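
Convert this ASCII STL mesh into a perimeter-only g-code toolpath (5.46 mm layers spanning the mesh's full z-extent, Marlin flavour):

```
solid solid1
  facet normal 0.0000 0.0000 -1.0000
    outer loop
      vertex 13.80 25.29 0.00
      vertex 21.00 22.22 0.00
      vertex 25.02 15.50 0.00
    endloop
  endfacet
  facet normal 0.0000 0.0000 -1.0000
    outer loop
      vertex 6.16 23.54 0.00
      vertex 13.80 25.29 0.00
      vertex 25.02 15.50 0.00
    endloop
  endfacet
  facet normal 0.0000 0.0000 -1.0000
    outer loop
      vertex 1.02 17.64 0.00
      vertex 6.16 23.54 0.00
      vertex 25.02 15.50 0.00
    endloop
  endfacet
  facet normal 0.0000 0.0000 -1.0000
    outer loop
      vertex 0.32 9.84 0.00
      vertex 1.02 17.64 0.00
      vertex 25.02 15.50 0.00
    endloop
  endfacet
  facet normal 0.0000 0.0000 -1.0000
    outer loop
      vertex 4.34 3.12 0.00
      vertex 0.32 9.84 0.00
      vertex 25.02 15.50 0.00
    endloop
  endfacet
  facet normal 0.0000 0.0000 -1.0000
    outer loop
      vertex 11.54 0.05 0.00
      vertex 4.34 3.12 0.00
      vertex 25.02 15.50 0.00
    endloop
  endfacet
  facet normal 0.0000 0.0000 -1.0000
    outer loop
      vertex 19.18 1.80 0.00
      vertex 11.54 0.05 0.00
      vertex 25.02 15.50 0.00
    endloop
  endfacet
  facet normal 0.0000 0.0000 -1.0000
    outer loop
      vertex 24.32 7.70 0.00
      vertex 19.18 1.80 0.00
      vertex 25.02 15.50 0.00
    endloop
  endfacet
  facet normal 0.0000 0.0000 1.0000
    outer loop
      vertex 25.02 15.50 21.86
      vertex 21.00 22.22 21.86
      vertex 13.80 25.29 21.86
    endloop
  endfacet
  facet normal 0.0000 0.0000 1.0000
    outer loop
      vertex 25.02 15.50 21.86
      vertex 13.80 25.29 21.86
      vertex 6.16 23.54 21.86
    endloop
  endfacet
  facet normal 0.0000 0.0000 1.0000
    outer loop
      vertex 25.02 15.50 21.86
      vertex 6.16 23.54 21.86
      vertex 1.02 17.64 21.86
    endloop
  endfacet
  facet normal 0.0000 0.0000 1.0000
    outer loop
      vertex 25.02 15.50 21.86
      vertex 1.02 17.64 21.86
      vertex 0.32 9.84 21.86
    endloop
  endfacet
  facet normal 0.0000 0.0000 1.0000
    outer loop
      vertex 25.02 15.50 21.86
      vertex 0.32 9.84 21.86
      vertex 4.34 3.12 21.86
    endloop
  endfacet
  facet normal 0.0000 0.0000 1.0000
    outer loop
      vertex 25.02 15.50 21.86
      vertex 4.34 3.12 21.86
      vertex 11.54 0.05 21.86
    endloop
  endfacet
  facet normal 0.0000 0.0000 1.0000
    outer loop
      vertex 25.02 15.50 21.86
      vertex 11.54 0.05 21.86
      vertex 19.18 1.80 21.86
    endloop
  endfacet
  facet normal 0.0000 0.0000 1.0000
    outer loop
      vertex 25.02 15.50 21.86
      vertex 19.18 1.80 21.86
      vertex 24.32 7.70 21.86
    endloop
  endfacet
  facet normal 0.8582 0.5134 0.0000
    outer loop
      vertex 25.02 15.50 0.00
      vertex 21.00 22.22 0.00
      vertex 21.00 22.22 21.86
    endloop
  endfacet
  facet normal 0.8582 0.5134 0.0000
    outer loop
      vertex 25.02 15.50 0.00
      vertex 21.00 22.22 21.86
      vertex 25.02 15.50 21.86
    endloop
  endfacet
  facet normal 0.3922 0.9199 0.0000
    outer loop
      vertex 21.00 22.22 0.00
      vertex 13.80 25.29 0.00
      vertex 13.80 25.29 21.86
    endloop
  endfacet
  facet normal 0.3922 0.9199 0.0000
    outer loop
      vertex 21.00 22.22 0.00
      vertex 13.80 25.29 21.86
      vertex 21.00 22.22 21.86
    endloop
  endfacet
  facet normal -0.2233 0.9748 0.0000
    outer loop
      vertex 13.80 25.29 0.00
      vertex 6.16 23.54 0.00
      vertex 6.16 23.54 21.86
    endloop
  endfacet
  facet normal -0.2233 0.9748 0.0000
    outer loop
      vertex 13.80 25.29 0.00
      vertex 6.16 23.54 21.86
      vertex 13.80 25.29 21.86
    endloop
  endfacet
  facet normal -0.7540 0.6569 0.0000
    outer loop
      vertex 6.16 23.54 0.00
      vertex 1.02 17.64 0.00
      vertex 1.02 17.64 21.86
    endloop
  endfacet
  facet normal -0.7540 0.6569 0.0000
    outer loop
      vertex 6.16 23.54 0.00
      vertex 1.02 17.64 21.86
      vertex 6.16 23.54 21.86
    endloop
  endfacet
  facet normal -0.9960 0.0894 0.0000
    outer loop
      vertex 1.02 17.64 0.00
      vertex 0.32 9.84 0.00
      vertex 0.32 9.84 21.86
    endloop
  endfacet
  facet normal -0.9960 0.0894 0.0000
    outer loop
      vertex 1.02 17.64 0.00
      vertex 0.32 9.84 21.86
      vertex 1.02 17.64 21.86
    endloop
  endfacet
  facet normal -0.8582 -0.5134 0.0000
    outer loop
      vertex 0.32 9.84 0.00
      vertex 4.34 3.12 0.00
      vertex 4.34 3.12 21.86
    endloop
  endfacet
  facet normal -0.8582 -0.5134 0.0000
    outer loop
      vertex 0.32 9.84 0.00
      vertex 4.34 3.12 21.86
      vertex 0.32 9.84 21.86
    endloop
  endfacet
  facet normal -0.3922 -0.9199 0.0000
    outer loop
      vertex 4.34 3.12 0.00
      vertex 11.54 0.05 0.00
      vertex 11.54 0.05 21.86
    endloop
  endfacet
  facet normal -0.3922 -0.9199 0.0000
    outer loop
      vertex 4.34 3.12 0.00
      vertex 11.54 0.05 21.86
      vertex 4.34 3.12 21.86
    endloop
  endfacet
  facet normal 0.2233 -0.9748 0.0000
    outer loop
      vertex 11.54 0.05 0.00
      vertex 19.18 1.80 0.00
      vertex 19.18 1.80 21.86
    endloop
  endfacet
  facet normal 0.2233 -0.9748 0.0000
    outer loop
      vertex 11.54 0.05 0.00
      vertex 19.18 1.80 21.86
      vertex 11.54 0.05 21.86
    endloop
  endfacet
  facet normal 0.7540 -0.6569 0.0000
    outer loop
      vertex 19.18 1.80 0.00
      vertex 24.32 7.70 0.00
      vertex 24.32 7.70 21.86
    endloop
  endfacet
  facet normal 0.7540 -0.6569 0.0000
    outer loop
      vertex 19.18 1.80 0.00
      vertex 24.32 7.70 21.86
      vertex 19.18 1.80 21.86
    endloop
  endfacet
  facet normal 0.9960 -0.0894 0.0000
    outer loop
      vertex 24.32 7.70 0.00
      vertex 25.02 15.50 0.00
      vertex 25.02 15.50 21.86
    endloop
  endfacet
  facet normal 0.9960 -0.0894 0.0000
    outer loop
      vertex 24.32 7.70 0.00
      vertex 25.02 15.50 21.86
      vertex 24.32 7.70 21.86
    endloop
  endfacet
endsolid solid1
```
; perimeter-only toolpath
G21 ; units = mm
G90 ; absolute positioning
G28 ; home
; layer 1
G0 Z5.46
G0 X25.02 Y15.50
G1 X21.00 Y22.22
G1 X13.80 Y25.29
G1 X6.16 Y23.54
G1 X1.02 Y17.64
G1 X0.32 Y9.84
G1 X4.34 Y3.12
G1 X11.54 Y0.05
G1 X19.18 Y1.80
G1 X24.32 Y7.70
G1 X25.02 Y15.50
; layer 2
G0 Z10.93
G0 X25.02 Y15.50
G1 X21.00 Y22.22
G1 X13.80 Y25.29
G1 X6.16 Y23.54
G1 X1.02 Y17.64
G1 X0.32 Y9.84
G1 X4.34 Y3.12
G1 X11.54 Y0.05
G1 X19.18 Y1.80
G1 X24.32 Y7.70
G1 X25.02 Y15.50
; layer 3
G0 Z16.39
G0 X25.02 Y15.50
G1 X21.00 Y22.22
G1 X13.80 Y25.29
G1 X6.16 Y23.54
G1 X1.02 Y17.64
G1 X0.32 Y9.84
G1 X4.34 Y3.12
G1 X11.54 Y0.05
G1 X19.18 Y1.80
G1 X24.32 Y7.70
G1 X25.02 Y15.50
; layer 4
G0 Z21.86
G0 X25.02 Y15.50
G1 X21.00 Y22.22
G1 X13.80 Y25.29
G1 X6.16 Y23.54
G1 X1.02 Y17.64
G1 X0.32 Y9.84
G1 X4.34 Y3.12
G1 X11.54 Y0.05
G1 X19.18 Y1.80
G1 X24.32 Y7.70
G1 X25.02 Y15.50
M2 ; end

The solid is a regular 10-sided prism (a cylinder approximated with 10 flat sides), circumscribed radius ≈ 12.7 mm, height ≈ 21.9 mm. Slicing at Δz = 5.46 mm — 4 equal slices spanning the solid's height, so layer i sits at z = i·h/4 — gives 4 non-empty perimeters. Each is a 10-segment closed polygon; G0 lifts to the layer z and rapids to the start vertex, then G1 traces the edges.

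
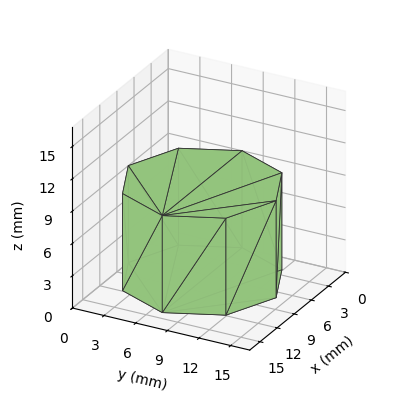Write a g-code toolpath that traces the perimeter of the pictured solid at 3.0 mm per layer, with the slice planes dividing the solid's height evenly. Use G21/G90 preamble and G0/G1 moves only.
Reading the render: the shape is a regular 8-sided prism (a cylinder approximated with 8 flat sides), circumscribed radius ≈ 7 mm, height ≈ 9 mm (dimensions read to the nearest mm from the axis ticks). For the g-code, the solid's height is divided into equal slices at the stated Δz and each level perimeter traced with G1 moves after a G0 lift.

; perimeter-only toolpath
G21 ; units = mm
G90 ; absolute positioning
G28 ; home
; layer 1
G0 Z3.0
G0 X14.0 Y7.0
G1 X11.9 Y11.9
G1 X7.0 Y14.0
G1 X2.1 Y11.9
G1 X0.0 Y7.0
G1 X2.1 Y2.1
G1 X7.0 Y0.0
G1 X11.9 Y2.1
G1 X14.0 Y7.0
; layer 2
G0 Z6.0
G0 X14.0 Y7.0
G1 X11.9 Y11.9
G1 X7.0 Y14.0
G1 X2.1 Y11.9
G1 X0.0 Y7.0
G1 X2.1 Y2.1
G1 X7.0 Y0.0
G1 X11.9 Y2.1
G1 X14.0 Y7.0
; layer 3
G0 Z9.0
G0 X14.0 Y7.0
G1 X11.9 Y11.9
G1 X7.0 Y14.0
G1 X2.1 Y11.9
G1 X0.0 Y7.0
G1 X2.1 Y2.1
G1 X7.0 Y0.0
G1 X11.9 Y2.1
G1 X14.0 Y7.0
M2 ; end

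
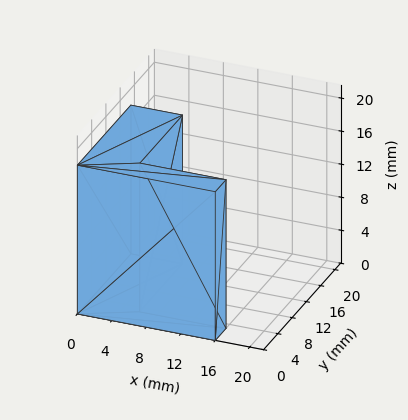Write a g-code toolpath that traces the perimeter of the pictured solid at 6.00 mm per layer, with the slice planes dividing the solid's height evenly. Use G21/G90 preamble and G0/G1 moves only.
Reading the render: the shape is an L-shaped prism: outer 16 × 15 mm, arm thicknesses ≈ 3 mm (horizontal) and 6 mm (vertical), extruded 18 mm in z (dimensions read to the nearest mm from the axis ticks). For the g-code, the solid's height is divided into equal slices at the stated Δz and each level perimeter traced with G1 moves after a G0 lift.

; perimeter-only toolpath
G21 ; units = mm
G90 ; absolute positioning
G28 ; home
; layer 1
G0 Z6.00
G0 X0.00 Y0.00
G1 X16.00 Y0.00
G1 X16.00 Y3.00
G1 X6.00 Y3.00
G1 X6.00 Y15.00
G1 X0.00 Y15.00
G1 X0.00 Y0.00
; layer 2
G0 Z12.00
G0 X0.00 Y0.00
G1 X16.00 Y0.00
G1 X16.00 Y3.00
G1 X6.00 Y3.00
G1 X6.00 Y15.00
G1 X0.00 Y15.00
G1 X0.00 Y0.00
; layer 3
G0 Z18.00
G0 X0.00 Y0.00
G1 X16.00 Y0.00
G1 X16.00 Y3.00
G1 X6.00 Y3.00
G1 X6.00 Y15.00
G1 X0.00 Y15.00
G1 X0.00 Y0.00
M2 ; end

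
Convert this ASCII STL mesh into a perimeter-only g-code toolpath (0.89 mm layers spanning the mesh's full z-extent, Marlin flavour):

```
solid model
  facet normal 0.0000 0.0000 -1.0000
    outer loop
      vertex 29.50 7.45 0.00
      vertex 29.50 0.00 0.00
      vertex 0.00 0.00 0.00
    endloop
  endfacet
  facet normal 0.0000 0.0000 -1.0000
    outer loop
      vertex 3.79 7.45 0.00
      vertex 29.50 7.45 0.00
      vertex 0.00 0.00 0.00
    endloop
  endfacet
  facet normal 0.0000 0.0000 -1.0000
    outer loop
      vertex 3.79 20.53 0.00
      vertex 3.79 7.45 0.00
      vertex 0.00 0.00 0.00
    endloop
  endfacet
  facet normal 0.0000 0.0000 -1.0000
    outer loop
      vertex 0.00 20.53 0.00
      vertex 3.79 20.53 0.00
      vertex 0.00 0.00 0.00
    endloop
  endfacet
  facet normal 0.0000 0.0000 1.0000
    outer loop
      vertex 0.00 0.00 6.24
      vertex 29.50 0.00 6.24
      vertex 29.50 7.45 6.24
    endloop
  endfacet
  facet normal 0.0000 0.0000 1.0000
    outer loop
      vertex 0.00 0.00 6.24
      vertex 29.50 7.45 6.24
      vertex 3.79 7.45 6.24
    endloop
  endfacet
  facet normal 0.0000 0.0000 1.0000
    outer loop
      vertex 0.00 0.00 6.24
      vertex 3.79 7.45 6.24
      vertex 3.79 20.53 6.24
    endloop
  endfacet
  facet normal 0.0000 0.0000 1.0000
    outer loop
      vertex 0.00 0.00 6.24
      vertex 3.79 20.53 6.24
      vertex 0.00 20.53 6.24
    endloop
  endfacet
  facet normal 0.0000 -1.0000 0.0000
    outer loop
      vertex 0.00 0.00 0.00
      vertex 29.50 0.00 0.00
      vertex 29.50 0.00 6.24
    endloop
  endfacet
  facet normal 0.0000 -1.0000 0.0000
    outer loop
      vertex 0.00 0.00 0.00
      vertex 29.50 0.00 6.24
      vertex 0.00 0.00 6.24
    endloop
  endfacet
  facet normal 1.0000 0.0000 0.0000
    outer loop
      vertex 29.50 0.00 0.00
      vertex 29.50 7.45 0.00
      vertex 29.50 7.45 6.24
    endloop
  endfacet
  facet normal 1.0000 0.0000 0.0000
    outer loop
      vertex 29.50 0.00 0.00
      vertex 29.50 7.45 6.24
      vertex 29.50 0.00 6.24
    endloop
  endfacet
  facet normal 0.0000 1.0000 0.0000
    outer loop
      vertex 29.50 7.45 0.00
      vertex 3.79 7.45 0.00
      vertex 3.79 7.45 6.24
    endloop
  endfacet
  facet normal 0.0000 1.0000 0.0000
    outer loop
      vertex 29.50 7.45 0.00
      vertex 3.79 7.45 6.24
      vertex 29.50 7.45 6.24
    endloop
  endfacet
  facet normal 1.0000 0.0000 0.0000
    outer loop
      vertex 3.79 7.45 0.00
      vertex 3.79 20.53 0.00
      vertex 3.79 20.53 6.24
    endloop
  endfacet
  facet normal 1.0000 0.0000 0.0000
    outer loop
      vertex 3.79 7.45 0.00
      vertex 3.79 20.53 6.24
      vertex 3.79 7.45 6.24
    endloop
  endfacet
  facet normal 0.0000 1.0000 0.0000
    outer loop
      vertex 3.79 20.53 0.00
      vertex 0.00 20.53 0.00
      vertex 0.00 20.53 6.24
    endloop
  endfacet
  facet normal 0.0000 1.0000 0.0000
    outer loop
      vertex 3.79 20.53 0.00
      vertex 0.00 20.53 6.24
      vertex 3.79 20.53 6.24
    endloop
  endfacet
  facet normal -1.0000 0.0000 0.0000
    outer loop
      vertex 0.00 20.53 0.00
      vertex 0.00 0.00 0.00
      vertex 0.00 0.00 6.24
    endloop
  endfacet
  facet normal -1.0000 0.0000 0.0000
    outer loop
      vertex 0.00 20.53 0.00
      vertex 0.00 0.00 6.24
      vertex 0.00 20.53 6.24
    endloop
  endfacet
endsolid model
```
; perimeter-only toolpath
G21 ; units = mm
G90 ; absolute positioning
G28 ; home
; layer 1
G0 Z0.89
G0 X0.00 Y0.00
G1 X29.50 Y0.00
G1 X29.50 Y7.45
G1 X3.79 Y7.45
G1 X3.79 Y20.53
G1 X0.00 Y20.53
G1 X0.00 Y0.00
; layer 2
G0 Z1.78
G0 X0.00 Y0.00
G1 X29.50 Y0.00
G1 X29.50 Y7.45
G1 X3.79 Y7.45
G1 X3.79 Y20.53
G1 X0.00 Y20.53
G1 X0.00 Y0.00
; layer 3
G0 Z2.67
G0 X0.00 Y0.00
G1 X29.50 Y0.00
G1 X29.50 Y7.45
G1 X3.79 Y7.45
G1 X3.79 Y20.53
G1 X0.00 Y20.53
G1 X0.00 Y0.00
; layer 4
G0 Z3.57
G0 X0.00 Y0.00
G1 X29.50 Y0.00
G1 X29.50 Y7.45
G1 X3.79 Y7.45
G1 X3.79 Y20.53
G1 X0.00 Y20.53
G1 X0.00 Y0.00
; layer 5
G0 Z4.46
G0 X0.00 Y0.00
G1 X29.50 Y0.00
G1 X29.50 Y7.45
G1 X3.79 Y7.45
G1 X3.79 Y20.53
G1 X0.00 Y20.53
G1 X0.00 Y0.00
; layer 6
G0 Z5.35
G0 X0.00 Y0.00
G1 X29.50 Y0.00
G1 X29.50 Y7.45
G1 X3.79 Y7.45
G1 X3.79 Y20.53
G1 X0.00 Y20.53
G1 X0.00 Y0.00
; layer 7
G0 Z6.24
G0 X0.00 Y0.00
G1 X29.50 Y0.00
G1 X29.50 Y7.45
G1 X3.79 Y7.45
G1 X3.79 Y20.53
G1 X0.00 Y20.53
G1 X0.00 Y0.00
M2 ; end

The solid is an L-shaped prism: outer 29.5 × 20.5 mm, arm thicknesses ≈ 7.45 mm (horizontal) and 3.79 mm (vertical), extruded 6.24 mm in z. Slicing at Δz = 0.89 mm — 7 equal slices spanning the solid's height, so layer i sits at z = i·h/7 — gives 7 non-empty perimeters. Each is a 6-segment closed polygon; G0 lifts to the layer z and rapids to the start vertex, then G1 traces the edges.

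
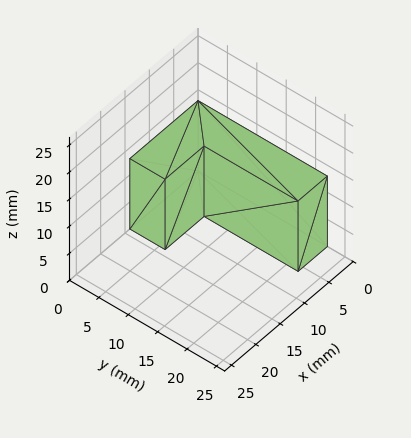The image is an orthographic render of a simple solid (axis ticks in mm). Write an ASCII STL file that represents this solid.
Reading the render: the shape is an L-shaped prism: outer 14 × 22 mm, arm thicknesses ≈ 6 mm (horizontal) and 6 mm (vertical), extruded 13 mm in z (dimensions read to the nearest mm from the axis ticks). For the STL, each face is triangulated and given an outward normal.

solid part
  facet normal 0.0000 0.0000 -1.0000
    outer loop
      vertex 14.00 6.00 0.00
      vertex 14.00 0.00 0.00
      vertex 0.00 0.00 0.00
    endloop
  endfacet
  facet normal 0.0000 0.0000 -1.0000
    outer loop
      vertex 6.00 6.00 0.00
      vertex 14.00 6.00 0.00
      vertex 0.00 0.00 0.00
    endloop
  endfacet
  facet normal 0.0000 0.0000 -1.0000
    outer loop
      vertex 6.00 22.00 0.00
      vertex 6.00 6.00 0.00
      vertex 0.00 0.00 0.00
    endloop
  endfacet
  facet normal 0.0000 0.0000 -1.0000
    outer loop
      vertex 0.00 22.00 0.00
      vertex 6.00 22.00 0.00
      vertex 0.00 0.00 0.00
    endloop
  endfacet
  facet normal 0.0000 0.0000 1.0000
    outer loop
      vertex 0.00 0.00 13.00
      vertex 14.00 0.00 13.00
      vertex 14.00 6.00 13.00
    endloop
  endfacet
  facet normal 0.0000 0.0000 1.0000
    outer loop
      vertex 0.00 0.00 13.00
      vertex 14.00 6.00 13.00
      vertex 6.00 6.00 13.00
    endloop
  endfacet
  facet normal 0.0000 0.0000 1.0000
    outer loop
      vertex 0.00 0.00 13.00
      vertex 6.00 6.00 13.00
      vertex 6.00 22.00 13.00
    endloop
  endfacet
  facet normal 0.0000 0.0000 1.0000
    outer loop
      vertex 0.00 0.00 13.00
      vertex 6.00 22.00 13.00
      vertex 0.00 22.00 13.00
    endloop
  endfacet
  facet normal 0.0000 -1.0000 0.0000
    outer loop
      vertex 0.00 0.00 0.00
      vertex 14.00 0.00 0.00
      vertex 14.00 0.00 13.00
    endloop
  endfacet
  facet normal 0.0000 -1.0000 0.0000
    outer loop
      vertex 0.00 0.00 0.00
      vertex 14.00 0.00 13.00
      vertex 0.00 0.00 13.00
    endloop
  endfacet
  facet normal 1.0000 0.0000 0.0000
    outer loop
      vertex 14.00 0.00 0.00
      vertex 14.00 6.00 0.00
      vertex 14.00 6.00 13.00
    endloop
  endfacet
  facet normal 1.0000 0.0000 0.0000
    outer loop
      vertex 14.00 0.00 0.00
      vertex 14.00 6.00 13.00
      vertex 14.00 0.00 13.00
    endloop
  endfacet
  facet normal 0.0000 1.0000 0.0000
    outer loop
      vertex 14.00 6.00 0.00
      vertex 6.00 6.00 0.00
      vertex 6.00 6.00 13.00
    endloop
  endfacet
  facet normal 0.0000 1.0000 0.0000
    outer loop
      vertex 14.00 6.00 0.00
      vertex 6.00 6.00 13.00
      vertex 14.00 6.00 13.00
    endloop
  endfacet
  facet normal 1.0000 0.0000 0.0000
    outer loop
      vertex 6.00 6.00 0.00
      vertex 6.00 22.00 0.00
      vertex 6.00 22.00 13.00
    endloop
  endfacet
  facet normal 1.0000 0.0000 0.0000
    outer loop
      vertex 6.00 6.00 0.00
      vertex 6.00 22.00 13.00
      vertex 6.00 6.00 13.00
    endloop
  endfacet
  facet normal 0.0000 1.0000 0.0000
    outer loop
      vertex 6.00 22.00 0.00
      vertex 0.00 22.00 0.00
      vertex 0.00 22.00 13.00
    endloop
  endfacet
  facet normal 0.0000 1.0000 0.0000
    outer loop
      vertex 6.00 22.00 0.00
      vertex 0.00 22.00 13.00
      vertex 6.00 22.00 13.00
    endloop
  endfacet
  facet normal -1.0000 0.0000 0.0000
    outer loop
      vertex 0.00 22.00 0.00
      vertex 0.00 0.00 0.00
      vertex 0.00 0.00 13.00
    endloop
  endfacet
  facet normal -1.0000 0.0000 0.0000
    outer loop
      vertex 0.00 22.00 0.00
      vertex 0.00 0.00 13.00
      vertex 0.00 22.00 13.00
    endloop
  endfacet
endsolid part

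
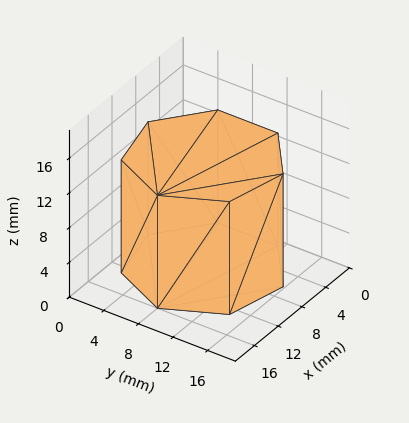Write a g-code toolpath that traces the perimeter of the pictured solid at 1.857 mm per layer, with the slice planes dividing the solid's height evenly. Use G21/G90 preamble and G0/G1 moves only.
Reading the render: the shape is a regular 7-sided prism (a cylinder approximated with 7 flat sides), circumscribed radius ≈ 8 mm, height ≈ 13 mm (dimensions read to the nearest mm from the axis ticks). For the g-code, the solid's height is divided into equal slices at the stated Δz and each level perimeter traced with G1 moves after a G0 lift.

; perimeter-only toolpath
G21 ; units = mm
G90 ; absolute positioning
G28 ; home
; layer 1
G0 Z1.857
G0 X16.000 Y8.000
G1 X12.988 Y14.255
G1 X6.220 Y15.799
G1 X0.792 Y11.471
G1 X0.792 Y4.529
G1 X6.220 Y0.201
G1 X12.988 Y1.745
G1 X16.000 Y8.000
; layer 2
G0 Z3.714
G0 X16.000 Y8.000
G1 X12.988 Y14.255
G1 X6.220 Y15.799
G1 X0.792 Y11.471
G1 X0.792 Y4.529
G1 X6.220 Y0.201
G1 X12.988 Y1.745
G1 X16.000 Y8.000
; layer 3
G0 Z5.571
G0 X16.000 Y8.000
G1 X12.988 Y14.255
G1 X6.220 Y15.799
G1 X0.792 Y11.471
G1 X0.792 Y4.529
G1 X6.220 Y0.201
G1 X12.988 Y1.745
G1 X16.000 Y8.000
; layer 4
G0 Z7.429
G0 X16.000 Y8.000
G1 X12.988 Y14.255
G1 X6.220 Y15.799
G1 X0.792 Y11.471
G1 X0.792 Y4.529
G1 X6.220 Y0.201
G1 X12.988 Y1.745
G1 X16.000 Y8.000
; layer 5
G0 Z9.286
G0 X16.000 Y8.000
G1 X12.988 Y14.255
G1 X6.220 Y15.799
G1 X0.792 Y11.471
G1 X0.792 Y4.529
G1 X6.220 Y0.201
G1 X12.988 Y1.745
G1 X16.000 Y8.000
; layer 6
G0 Z11.143
G0 X16.000 Y8.000
G1 X12.988 Y14.255
G1 X6.220 Y15.799
G1 X0.792 Y11.471
G1 X0.792 Y4.529
G1 X6.220 Y0.201
G1 X12.988 Y1.745
G1 X16.000 Y8.000
; layer 7
G0 Z13.000
G0 X16.000 Y8.000
G1 X12.988 Y14.255
G1 X6.220 Y15.799
G1 X0.792 Y11.471
G1 X0.792 Y4.529
G1 X6.220 Y0.201
G1 X12.988 Y1.745
G1 X16.000 Y8.000
M2 ; end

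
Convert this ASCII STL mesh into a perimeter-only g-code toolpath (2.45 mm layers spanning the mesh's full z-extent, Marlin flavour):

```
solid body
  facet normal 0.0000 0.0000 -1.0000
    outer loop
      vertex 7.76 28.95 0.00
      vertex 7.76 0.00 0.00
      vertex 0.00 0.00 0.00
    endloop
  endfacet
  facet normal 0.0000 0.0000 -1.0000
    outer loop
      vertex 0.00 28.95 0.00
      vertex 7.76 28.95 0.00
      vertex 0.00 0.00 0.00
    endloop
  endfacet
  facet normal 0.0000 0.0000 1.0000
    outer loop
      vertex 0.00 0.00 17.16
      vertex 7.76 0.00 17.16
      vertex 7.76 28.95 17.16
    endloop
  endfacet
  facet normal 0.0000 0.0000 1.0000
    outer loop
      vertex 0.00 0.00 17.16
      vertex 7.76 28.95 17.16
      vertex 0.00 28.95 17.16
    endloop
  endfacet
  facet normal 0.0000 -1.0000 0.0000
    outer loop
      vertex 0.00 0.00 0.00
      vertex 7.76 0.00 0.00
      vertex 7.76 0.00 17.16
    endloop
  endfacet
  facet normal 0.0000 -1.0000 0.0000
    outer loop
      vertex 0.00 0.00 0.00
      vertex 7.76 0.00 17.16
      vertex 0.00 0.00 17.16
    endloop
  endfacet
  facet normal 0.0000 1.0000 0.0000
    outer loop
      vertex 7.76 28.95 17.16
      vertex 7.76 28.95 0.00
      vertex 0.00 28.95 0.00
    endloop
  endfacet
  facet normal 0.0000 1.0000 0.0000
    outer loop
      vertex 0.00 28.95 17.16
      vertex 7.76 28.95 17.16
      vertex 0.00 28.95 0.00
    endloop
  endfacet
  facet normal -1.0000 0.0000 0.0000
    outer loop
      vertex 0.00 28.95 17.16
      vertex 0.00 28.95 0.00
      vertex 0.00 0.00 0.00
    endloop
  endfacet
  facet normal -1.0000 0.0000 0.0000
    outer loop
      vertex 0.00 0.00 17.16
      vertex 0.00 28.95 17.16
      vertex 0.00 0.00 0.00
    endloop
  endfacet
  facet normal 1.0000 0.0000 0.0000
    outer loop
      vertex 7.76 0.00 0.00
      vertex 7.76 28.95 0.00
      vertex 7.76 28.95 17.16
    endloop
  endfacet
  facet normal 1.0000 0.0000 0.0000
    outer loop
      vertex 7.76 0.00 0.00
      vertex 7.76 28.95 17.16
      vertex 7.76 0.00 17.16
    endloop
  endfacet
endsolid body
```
; perimeter-only toolpath
G21 ; units = mm
G90 ; absolute positioning
G28 ; home
; layer 1
G0 Z2.45
G0 X0.00 Y0.00
G1 X7.76 Y0.00
G1 X7.76 Y28.95
G1 X0.00 Y28.95
G1 X0.00 Y0.00
; layer 2
G0 Z4.90
G0 X0.00 Y0.00
G1 X7.76 Y0.00
G1 X7.76 Y28.95
G1 X0.00 Y28.95
G1 X0.00 Y0.00
; layer 3
G0 Z7.35
G0 X0.00 Y0.00
G1 X7.76 Y0.00
G1 X7.76 Y28.95
G1 X0.00 Y28.95
G1 X0.00 Y0.00
; layer 4
G0 Z9.81
G0 X0.00 Y0.00
G1 X7.76 Y0.00
G1 X7.76 Y28.95
G1 X0.00 Y28.95
G1 X0.00 Y0.00
; layer 5
G0 Z12.26
G0 X0.00 Y0.00
G1 X7.76 Y0.00
G1 X7.76 Y28.95
G1 X0.00 Y28.95
G1 X0.00 Y0.00
; layer 6
G0 Z14.71
G0 X0.00 Y0.00
G1 X7.76 Y0.00
G1 X7.76 Y28.95
G1 X0.00 Y28.95
G1 X0.00 Y0.00
; layer 7
G0 Z17.16
G0 X0.00 Y0.00
G1 X7.76 Y0.00
G1 X7.76 Y28.95
G1 X0.00 Y28.95
G1 X0.00 Y0.00
M2 ; end

The solid is a rectangular box, roughly 7.76 × 28.9 mm footprint and 17.2 mm tall. Slicing at Δz = 2.45 mm — 7 equal slices spanning the solid's height, so layer i sits at z = i·h/7 — gives 7 non-empty perimeters. Each is a 4-segment closed polygon; G0 lifts to the layer z and rapids to the start vertex, then G1 traces the edges.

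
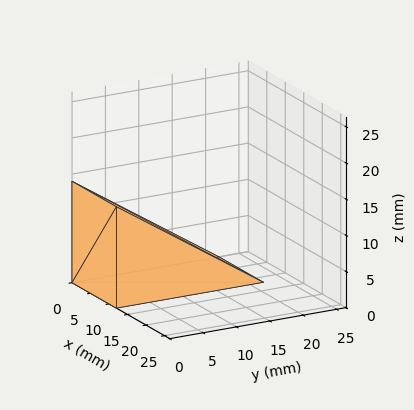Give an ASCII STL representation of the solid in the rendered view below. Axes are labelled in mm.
Reading the render: the shape is a wedge (ramp): 12 × 22 mm base, rising to 14 mm along the y=0 edge and sloping linearly to z=0 at y=22 (dimensions read to the nearest mm from the axis ticks). For the STL, each face is triangulated and given an outward normal.

solid part
  facet normal 0.0000 0.0000 -1.0000
    outer loop
      vertex 12.00 22.00 0.00
      vertex 12.00 0.00 0.00
      vertex 0.00 0.00 0.00
    endloop
  endfacet
  facet normal 0.0000 0.0000 -1.0000
    outer loop
      vertex 0.00 22.00 0.00
      vertex 12.00 22.00 0.00
      vertex 0.00 0.00 0.00
    endloop
  endfacet
  facet normal 0.0000 -1.0000 0.0000
    outer loop
      vertex 0.00 0.00 0.00
      vertex 12.00 0.00 0.00
      vertex 12.00 0.00 14.00
    endloop
  endfacet
  facet normal 0.0000 -1.0000 0.0000
    outer loop
      vertex 0.00 0.00 0.00
      vertex 12.00 0.00 14.00
      vertex 0.00 0.00 14.00
    endloop
  endfacet
  facet normal 0.0000 0.5369 0.8437
    outer loop
      vertex 0.00 0.00 14.00
      vertex 12.00 0.00 14.00
      vertex 12.00 22.00 0.00
    endloop
  endfacet
  facet normal 0.0000 0.5369 0.8437
    outer loop
      vertex 0.00 0.00 14.00
      vertex 12.00 22.00 0.00
      vertex 0.00 22.00 0.00
    endloop
  endfacet
  facet normal -1.0000 0.0000 0.0000
    outer loop
      vertex 0.00 0.00 14.00
      vertex 0.00 22.00 0.00
      vertex 0.00 0.00 0.00
    endloop
  endfacet
  facet normal 1.0000 0.0000 0.0000
    outer loop
      vertex 12.00 0.00 0.00
      vertex 12.00 22.00 0.00
      vertex 12.00 0.00 14.00
    endloop
  endfacet
endsolid part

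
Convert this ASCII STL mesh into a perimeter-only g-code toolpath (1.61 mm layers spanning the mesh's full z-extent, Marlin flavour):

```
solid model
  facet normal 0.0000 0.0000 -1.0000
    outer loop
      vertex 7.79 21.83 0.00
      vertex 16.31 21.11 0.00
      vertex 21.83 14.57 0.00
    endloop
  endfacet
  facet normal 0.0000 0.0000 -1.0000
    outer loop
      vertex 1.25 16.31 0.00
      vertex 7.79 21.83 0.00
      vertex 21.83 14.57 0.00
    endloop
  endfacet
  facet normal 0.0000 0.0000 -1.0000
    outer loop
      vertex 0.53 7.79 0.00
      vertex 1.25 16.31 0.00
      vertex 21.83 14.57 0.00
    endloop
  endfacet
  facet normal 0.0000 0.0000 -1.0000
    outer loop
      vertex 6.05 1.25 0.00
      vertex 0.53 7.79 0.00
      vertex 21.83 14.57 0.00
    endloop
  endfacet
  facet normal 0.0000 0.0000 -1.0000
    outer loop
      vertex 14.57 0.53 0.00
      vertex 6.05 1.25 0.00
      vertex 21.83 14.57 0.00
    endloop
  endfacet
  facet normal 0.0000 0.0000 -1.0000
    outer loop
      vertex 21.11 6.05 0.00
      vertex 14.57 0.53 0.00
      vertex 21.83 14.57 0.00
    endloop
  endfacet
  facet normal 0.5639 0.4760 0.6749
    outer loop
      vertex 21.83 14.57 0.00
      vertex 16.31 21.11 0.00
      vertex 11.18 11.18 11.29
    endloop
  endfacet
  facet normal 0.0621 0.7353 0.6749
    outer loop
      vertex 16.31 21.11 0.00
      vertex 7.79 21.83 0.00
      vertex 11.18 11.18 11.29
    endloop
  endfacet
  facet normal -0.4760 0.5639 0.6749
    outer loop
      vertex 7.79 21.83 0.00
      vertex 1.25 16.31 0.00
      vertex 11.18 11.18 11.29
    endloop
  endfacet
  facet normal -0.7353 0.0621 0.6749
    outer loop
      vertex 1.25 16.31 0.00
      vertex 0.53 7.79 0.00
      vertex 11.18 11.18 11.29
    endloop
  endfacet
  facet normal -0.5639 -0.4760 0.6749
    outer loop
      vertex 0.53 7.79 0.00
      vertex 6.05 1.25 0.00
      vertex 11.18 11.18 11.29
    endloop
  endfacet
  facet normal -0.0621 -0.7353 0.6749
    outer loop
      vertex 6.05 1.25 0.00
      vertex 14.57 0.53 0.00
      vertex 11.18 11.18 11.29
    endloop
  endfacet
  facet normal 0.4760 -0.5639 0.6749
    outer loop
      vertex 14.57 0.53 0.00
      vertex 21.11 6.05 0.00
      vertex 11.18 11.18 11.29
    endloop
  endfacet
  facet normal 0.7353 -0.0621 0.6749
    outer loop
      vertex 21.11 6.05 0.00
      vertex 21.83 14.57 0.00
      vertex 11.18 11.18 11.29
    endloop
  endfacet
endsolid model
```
; perimeter-only toolpath
G21 ; units = mm
G90 ; absolute positioning
G28 ; home
; layer 1
G0 Z1.61
G0 X20.31 Y14.09
G1 X15.58 Y19.69
G1 X8.27 Y20.31
G1 X2.67 Y15.58
G1 X2.05 Y8.27
G1 X6.78 Y2.67
G1 X14.09 Y2.05
G1 X19.69 Y6.78
G1 X20.31 Y14.09
; layer 2
G0 Z3.23
G0 X18.79 Y13.60
G1 X14.84 Y18.27
G1 X8.76 Y18.79
G1 X4.09 Y14.84
G1 X3.57 Y8.76
G1 X7.52 Y4.09
G1 X13.60 Y3.57
G1 X18.27 Y7.52
G1 X18.79 Y13.60
; layer 3
G0 Z4.84
G0 X17.27 Y13.12
G1 X14.11 Y16.85
G1 X9.24 Y17.27
G1 X5.51 Y14.11
G1 X5.09 Y9.24
G1 X8.25 Y5.51
G1 X13.12 Y5.09
G1 X16.85 Y8.25
G1 X17.27 Y13.12
; layer 4
G0 Z6.45
G0 X15.74 Y12.63
G1 X13.38 Y15.44
G1 X9.73 Y15.74
G1 X6.92 Y13.38
G1 X6.62 Y9.73
G1 X8.98 Y6.92
G1 X12.63 Y6.62
G1 X15.44 Y8.98
G1 X15.74 Y12.63
; layer 5
G0 Z8.06
G0 X14.22 Y12.15
G1 X12.65 Y14.02
G1 X10.21 Y14.22
G1 X8.34 Y12.65
G1 X8.14 Y10.21
G1 X9.71 Y8.34
G1 X12.15 Y8.14
G1 X14.02 Y9.71
G1 X14.22 Y12.15
; layer 6
G0 Z9.68
G0 X12.70 Y11.66
G1 X11.91 Y12.60
G1 X10.70 Y12.70
G1 X9.76 Y11.91
G1 X9.66 Y10.70
G1 X10.45 Y9.76
G1 X11.66 Y9.66
G1 X12.60 Y10.45
G1 X12.70 Y11.66
M2 ; end

The solid is a regular 8-sided pyramid, base circumscribed radius ≈ 11.2 mm, apex at z ≈ 11.3 mm. Slicing at Δz = 1.61 mm — 7 equal slices spanning the solid's height, so layer i sits at z = i·h/7 — gives 6 non-empty perimeters. Each is a 8-segment closed polygon; G0 lifts to the layer z and rapids to the start vertex, then G1 traces the edges. The cross-section shrinks linearly with z (the slice at the apex is degenerate and omitted).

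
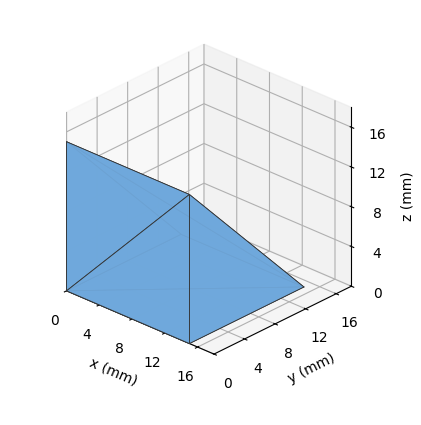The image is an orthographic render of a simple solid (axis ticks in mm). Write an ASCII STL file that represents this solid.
Reading the render: the shape is a wedge (ramp): 15 × 15 mm base, rising to 15 mm along the y=0 edge and sloping linearly to z=0 at y=15 (dimensions read to the nearest mm from the axis ticks). For the STL, each face is triangulated and given an outward normal.

solid part
  facet normal 0.0000 0.0000 -1.0000
    outer loop
      vertex 15.000 15.000 0.000
      vertex 15.000 0.000 0.000
      vertex 0.000 0.000 0.000
    endloop
  endfacet
  facet normal 0.0000 0.0000 -1.0000
    outer loop
      vertex 0.000 15.000 0.000
      vertex 15.000 15.000 0.000
      vertex 0.000 0.000 0.000
    endloop
  endfacet
  facet normal 0.0000 -1.0000 0.0000
    outer loop
      vertex 0.000 0.000 0.000
      vertex 15.000 0.000 0.000
      vertex 15.000 0.000 15.000
    endloop
  endfacet
  facet normal 0.0000 -1.0000 0.0000
    outer loop
      vertex 0.000 0.000 0.000
      vertex 15.000 0.000 15.000
      vertex 0.000 0.000 15.000
    endloop
  endfacet
  facet normal 0.0000 0.7071 0.7071
    outer loop
      vertex 0.000 0.000 15.000
      vertex 15.000 0.000 15.000
      vertex 15.000 15.000 0.000
    endloop
  endfacet
  facet normal 0.0000 0.7071 0.7071
    outer loop
      vertex 0.000 0.000 15.000
      vertex 15.000 15.000 0.000
      vertex 0.000 15.000 0.000
    endloop
  endfacet
  facet normal -1.0000 0.0000 0.0000
    outer loop
      vertex 0.000 0.000 15.000
      vertex 0.000 15.000 0.000
      vertex 0.000 0.000 0.000
    endloop
  endfacet
  facet normal 1.0000 0.0000 0.0000
    outer loop
      vertex 15.000 0.000 0.000
      vertex 15.000 15.000 0.000
      vertex 15.000 0.000 15.000
    endloop
  endfacet
endsolid part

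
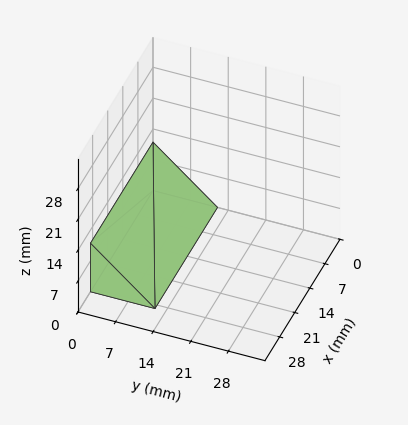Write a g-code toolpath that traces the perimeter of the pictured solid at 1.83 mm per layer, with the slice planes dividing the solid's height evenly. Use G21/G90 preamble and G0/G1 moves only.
Reading the render: the shape is a wedge (ramp): 29 × 12 mm base, rising to 11 mm along the y=0 edge and sloping linearly to z=0 at y=12 (dimensions read to the nearest mm from the axis ticks). For the g-code, the solid's height is divided into equal slices at the stated Δz and each level perimeter traced with G1 moves after a G0 lift.

; perimeter-only toolpath
G21 ; units = mm
G90 ; absolute positioning
G28 ; home
; layer 1
G0 Z1.83
G0 X0.00 Y0.00
G1 X29.00 Y0.00
G1 X29.00 Y10.00
G1 X0.00 Y10.00
G1 X0.00 Y0.00
; layer 2
G0 Z3.67
G0 X0.00 Y0.00
G1 X29.00 Y0.00
G1 X29.00 Y8.00
G1 X0.00 Y8.00
G1 X0.00 Y0.00
; layer 3
G0 Z5.50
G0 X0.00 Y0.00
G1 X29.00 Y0.00
G1 X29.00 Y6.00
G1 X0.00 Y6.00
G1 X0.00 Y0.00
; layer 4
G0 Z7.33
G0 X0.00 Y0.00
G1 X29.00 Y0.00
G1 X29.00 Y4.00
G1 X0.00 Y4.00
G1 X0.00 Y0.00
; layer 5
G0 Z9.17
G0 X0.00 Y0.00
G1 X29.00 Y0.00
G1 X29.00 Y2.00
G1 X0.00 Y2.00
G1 X0.00 Y0.00
M2 ; end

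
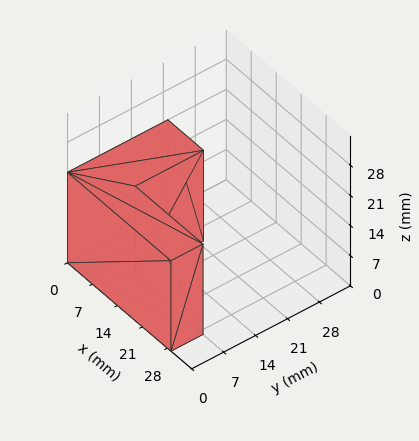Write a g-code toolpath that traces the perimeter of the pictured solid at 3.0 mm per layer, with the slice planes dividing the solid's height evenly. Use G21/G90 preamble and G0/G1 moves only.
Reading the render: the shape is an L-shaped prism: outer 29 × 22 mm, arm thicknesses ≈ 7 mm (horizontal) and 10 mm (vertical), extruded 21 mm in z (dimensions read to the nearest mm from the axis ticks). For the g-code, the solid's height is divided into equal slices at the stated Δz and each level perimeter traced with G1 moves after a G0 lift.

; perimeter-only toolpath
G21 ; units = mm
G90 ; absolute positioning
G28 ; home
; layer 1
G0 Z3.0
G0 X0.0 Y0.0
G1 X29.0 Y0.0
G1 X29.0 Y7.0
G1 X10.0 Y7.0
G1 X10.0 Y22.0
G1 X0.0 Y22.0
G1 X0.0 Y0.0
; layer 2
G0 Z6.0
G0 X0.0 Y0.0
G1 X29.0 Y0.0
G1 X29.0 Y7.0
G1 X10.0 Y7.0
G1 X10.0 Y22.0
G1 X0.0 Y22.0
G1 X0.0 Y0.0
; layer 3
G0 Z9.0
G0 X0.0 Y0.0
G1 X29.0 Y0.0
G1 X29.0 Y7.0
G1 X10.0 Y7.0
G1 X10.0 Y22.0
G1 X0.0 Y22.0
G1 X0.0 Y0.0
; layer 4
G0 Z12.0
G0 X0.0 Y0.0
G1 X29.0 Y0.0
G1 X29.0 Y7.0
G1 X10.0 Y7.0
G1 X10.0 Y22.0
G1 X0.0 Y22.0
G1 X0.0 Y0.0
; layer 5
G0 Z15.0
G0 X0.0 Y0.0
G1 X29.0 Y0.0
G1 X29.0 Y7.0
G1 X10.0 Y7.0
G1 X10.0 Y22.0
G1 X0.0 Y22.0
G1 X0.0 Y0.0
; layer 6
G0 Z18.0
G0 X0.0 Y0.0
G1 X29.0 Y0.0
G1 X29.0 Y7.0
G1 X10.0 Y7.0
G1 X10.0 Y22.0
G1 X0.0 Y22.0
G1 X0.0 Y0.0
; layer 7
G0 Z21.0
G0 X0.0 Y0.0
G1 X29.0 Y0.0
G1 X29.0 Y7.0
G1 X10.0 Y7.0
G1 X10.0 Y22.0
G1 X0.0 Y22.0
G1 X0.0 Y0.0
M2 ; end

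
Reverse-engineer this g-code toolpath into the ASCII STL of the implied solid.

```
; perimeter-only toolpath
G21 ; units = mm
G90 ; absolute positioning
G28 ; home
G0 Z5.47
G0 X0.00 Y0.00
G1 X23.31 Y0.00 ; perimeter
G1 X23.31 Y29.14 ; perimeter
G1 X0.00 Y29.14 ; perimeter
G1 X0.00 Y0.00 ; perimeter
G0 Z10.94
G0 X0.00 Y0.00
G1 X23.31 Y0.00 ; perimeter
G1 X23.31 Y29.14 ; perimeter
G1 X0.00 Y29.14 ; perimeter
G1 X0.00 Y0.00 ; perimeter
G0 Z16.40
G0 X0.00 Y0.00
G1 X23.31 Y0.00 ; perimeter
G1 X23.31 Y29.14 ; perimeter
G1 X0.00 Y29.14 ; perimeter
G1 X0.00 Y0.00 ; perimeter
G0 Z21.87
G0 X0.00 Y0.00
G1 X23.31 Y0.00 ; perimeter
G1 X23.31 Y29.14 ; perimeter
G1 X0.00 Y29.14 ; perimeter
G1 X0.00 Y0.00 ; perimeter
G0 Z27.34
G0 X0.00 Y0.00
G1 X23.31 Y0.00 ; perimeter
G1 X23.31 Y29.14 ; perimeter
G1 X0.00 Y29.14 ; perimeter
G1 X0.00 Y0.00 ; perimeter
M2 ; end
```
solid part
  facet normal 0.0000 0.0000 -1.0000
    outer loop
      vertex 23.31 29.14 0.00
      vertex 23.31 0.00 0.00
      vertex 0.00 0.00 0.00
    endloop
  endfacet
  facet normal 0.0000 0.0000 -1.0000
    outer loop
      vertex 0.00 29.14 0.00
      vertex 23.31 29.14 0.00
      vertex 0.00 0.00 0.00
    endloop
  endfacet
  facet normal 0.0000 0.0000 1.0000
    outer loop
      vertex 0.00 0.00 27.34
      vertex 23.31 0.00 27.34
      vertex 23.31 29.14 27.34
    endloop
  endfacet
  facet normal 0.0000 0.0000 1.0000
    outer loop
      vertex 0.00 0.00 27.34
      vertex 23.31 29.14 27.34
      vertex 0.00 29.14 27.34
    endloop
  endfacet
  facet normal 0.0000 -1.0000 0.0000
    outer loop
      vertex 0.00 0.00 0.00
      vertex 23.31 0.00 0.00
      vertex 23.31 0.00 27.34
    endloop
  endfacet
  facet normal 0.0000 -1.0000 0.0000
    outer loop
      vertex 0.00 0.00 0.00
      vertex 23.31 0.00 27.34
      vertex 0.00 0.00 27.34
    endloop
  endfacet
  facet normal 0.0000 1.0000 0.0000
    outer loop
      vertex 23.31 29.14 27.34
      vertex 23.31 29.14 0.00
      vertex 0.00 29.14 0.00
    endloop
  endfacet
  facet normal 0.0000 1.0000 0.0000
    outer loop
      vertex 0.00 29.14 27.34
      vertex 23.31 29.14 27.34
      vertex 0.00 29.14 0.00
    endloop
  endfacet
  facet normal -1.0000 0.0000 0.0000
    outer loop
      vertex 0.00 29.14 27.34
      vertex 0.00 29.14 0.00
      vertex 0.00 0.00 0.00
    endloop
  endfacet
  facet normal -1.0000 0.0000 0.0000
    outer loop
      vertex 0.00 0.00 27.34
      vertex 0.00 29.14 27.34
      vertex 0.00 0.00 0.00
    endloop
  endfacet
  facet normal 1.0000 0.0000 0.0000
    outer loop
      vertex 23.31 0.00 0.00
      vertex 23.31 29.14 0.00
      vertex 23.31 29.14 27.34
    endloop
  endfacet
  facet normal 1.0000 0.0000 0.0000
    outer loop
      vertex 23.31 0.00 0.00
      vertex 23.31 29.14 27.34
      vertex 23.31 0.00 27.34
    endloop
  endfacet
endsolid part

The G0 Z moves step by Δz≈5.47 mm. Every layer's G1 loop is the same polygon, so the solid is a straight extrusion of it from z=0 to z≈27.3. Closing with flat bottom and top caps and triangulating gives 12 facets — a rectangular box, roughly 23.3 × 29.1 mm footprint and 27.3 mm tall.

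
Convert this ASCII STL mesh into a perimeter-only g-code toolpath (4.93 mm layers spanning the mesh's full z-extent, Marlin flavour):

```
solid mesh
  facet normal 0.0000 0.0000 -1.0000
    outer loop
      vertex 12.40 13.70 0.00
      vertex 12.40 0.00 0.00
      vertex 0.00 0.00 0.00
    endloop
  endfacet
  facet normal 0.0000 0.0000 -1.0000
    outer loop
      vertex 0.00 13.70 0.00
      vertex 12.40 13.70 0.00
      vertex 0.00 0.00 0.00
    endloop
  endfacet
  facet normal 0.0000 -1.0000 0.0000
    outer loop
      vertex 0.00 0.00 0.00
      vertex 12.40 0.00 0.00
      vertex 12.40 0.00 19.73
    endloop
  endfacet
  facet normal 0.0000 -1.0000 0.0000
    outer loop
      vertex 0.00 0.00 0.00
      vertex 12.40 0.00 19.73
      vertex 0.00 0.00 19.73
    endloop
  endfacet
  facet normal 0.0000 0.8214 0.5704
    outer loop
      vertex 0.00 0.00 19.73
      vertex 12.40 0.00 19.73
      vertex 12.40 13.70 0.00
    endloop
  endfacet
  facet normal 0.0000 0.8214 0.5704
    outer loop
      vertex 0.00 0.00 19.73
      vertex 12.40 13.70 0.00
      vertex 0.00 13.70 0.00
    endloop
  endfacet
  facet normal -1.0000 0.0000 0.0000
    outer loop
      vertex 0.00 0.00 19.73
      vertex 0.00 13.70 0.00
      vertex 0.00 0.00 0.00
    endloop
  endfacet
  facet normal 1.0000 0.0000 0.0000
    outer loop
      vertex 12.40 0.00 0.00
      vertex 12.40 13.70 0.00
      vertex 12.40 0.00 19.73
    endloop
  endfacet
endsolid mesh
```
; perimeter-only toolpath
G21 ; units = mm
G90 ; absolute positioning
G28 ; home
; layer 1
G0 Z4.93
G0 X0.00 Y0.00
G1 X12.40 Y0.00
G1 X12.40 Y10.27
G1 X0.00 Y10.27
G1 X0.00 Y0.00
; layer 2
G0 Z9.87
G0 X0.00 Y0.00
G1 X12.40 Y0.00
G1 X12.40 Y6.85
G1 X0.00 Y6.85
G1 X0.00 Y0.00
; layer 3
G0 Z14.80
G0 X0.00 Y0.00
G1 X12.40 Y0.00
G1 X12.40 Y3.42
G1 X0.00 Y3.42
G1 X0.00 Y0.00
M2 ; end

The solid is a wedge (ramp): 12.4 × 13.7 mm base, rising to 19.7 mm along the y=0 edge and sloping linearly to z=0 at y=13.7. Slicing at Δz = 4.93 mm — 4 equal slices spanning the solid's height, so layer i sits at z = i·h/4 — gives 3 non-empty perimeters. Each is a 4-segment closed polygon; G0 lifts to the layer z and rapids to the start vertex, then G1 traces the edges. The cross-section shrinks linearly with z (the slice at the apex is degenerate and omitted).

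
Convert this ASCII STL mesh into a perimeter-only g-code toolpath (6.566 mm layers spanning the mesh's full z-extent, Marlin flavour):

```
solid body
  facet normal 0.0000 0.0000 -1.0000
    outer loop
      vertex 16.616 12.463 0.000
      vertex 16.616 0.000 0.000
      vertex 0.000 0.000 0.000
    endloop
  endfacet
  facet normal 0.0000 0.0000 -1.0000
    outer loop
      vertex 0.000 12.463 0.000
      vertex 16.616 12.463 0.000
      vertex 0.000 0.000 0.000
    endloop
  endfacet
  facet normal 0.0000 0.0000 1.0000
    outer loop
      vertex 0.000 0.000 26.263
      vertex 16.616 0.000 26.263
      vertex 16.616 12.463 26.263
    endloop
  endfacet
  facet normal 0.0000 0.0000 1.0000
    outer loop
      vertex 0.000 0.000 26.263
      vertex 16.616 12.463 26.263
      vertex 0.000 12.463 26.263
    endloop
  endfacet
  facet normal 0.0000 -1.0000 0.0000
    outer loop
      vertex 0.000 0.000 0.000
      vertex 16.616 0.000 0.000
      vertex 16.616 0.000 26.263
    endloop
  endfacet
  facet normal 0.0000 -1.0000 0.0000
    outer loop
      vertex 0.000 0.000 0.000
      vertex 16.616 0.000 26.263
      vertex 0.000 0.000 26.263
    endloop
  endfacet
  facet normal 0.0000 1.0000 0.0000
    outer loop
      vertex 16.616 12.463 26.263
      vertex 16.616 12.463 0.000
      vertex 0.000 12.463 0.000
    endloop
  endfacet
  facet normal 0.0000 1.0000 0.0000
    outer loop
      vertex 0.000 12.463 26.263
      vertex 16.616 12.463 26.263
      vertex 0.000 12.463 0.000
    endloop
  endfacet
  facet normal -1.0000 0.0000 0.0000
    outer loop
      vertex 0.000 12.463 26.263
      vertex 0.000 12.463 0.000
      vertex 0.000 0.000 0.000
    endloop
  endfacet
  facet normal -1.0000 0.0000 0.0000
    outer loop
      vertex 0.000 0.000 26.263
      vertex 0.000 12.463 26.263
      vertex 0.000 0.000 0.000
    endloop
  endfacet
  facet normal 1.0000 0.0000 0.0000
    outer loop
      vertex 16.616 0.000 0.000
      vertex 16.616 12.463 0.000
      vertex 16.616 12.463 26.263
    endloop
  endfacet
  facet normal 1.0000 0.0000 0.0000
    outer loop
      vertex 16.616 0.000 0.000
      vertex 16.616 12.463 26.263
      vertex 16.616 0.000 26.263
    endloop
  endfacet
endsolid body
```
; perimeter-only toolpath
G21 ; units = mm
G90 ; absolute positioning
G28 ; home
; layer 1
G0 Z6.566
G0 X0.000 Y0.000
G1 X16.616 Y0.000
G1 X16.616 Y12.463
G1 X0.000 Y12.463
G1 X0.000 Y0.000
; layer 2
G0 Z13.132
G0 X0.000 Y0.000
G1 X16.616 Y0.000
G1 X16.616 Y12.463
G1 X0.000 Y12.463
G1 X0.000 Y0.000
; layer 3
G0 Z19.697
G0 X0.000 Y0.000
G1 X16.616 Y0.000
G1 X16.616 Y12.463
G1 X0.000 Y12.463
G1 X0.000 Y0.000
; layer 4
G0 Z26.263
G0 X0.000 Y0.000
G1 X16.616 Y0.000
G1 X16.616 Y12.463
G1 X0.000 Y12.463
G1 X0.000 Y0.000
M2 ; end

The solid is a rectangular box, roughly 16.6 × 12.5 mm footprint and 26.3 mm tall. Slicing at Δz = 6.566 mm — 4 equal slices spanning the solid's height, so layer i sits at z = i·h/4 — gives 4 non-empty perimeters. Each is a 4-segment closed polygon; G0 lifts to the layer z and rapids to the start vertex, then G1 traces the edges.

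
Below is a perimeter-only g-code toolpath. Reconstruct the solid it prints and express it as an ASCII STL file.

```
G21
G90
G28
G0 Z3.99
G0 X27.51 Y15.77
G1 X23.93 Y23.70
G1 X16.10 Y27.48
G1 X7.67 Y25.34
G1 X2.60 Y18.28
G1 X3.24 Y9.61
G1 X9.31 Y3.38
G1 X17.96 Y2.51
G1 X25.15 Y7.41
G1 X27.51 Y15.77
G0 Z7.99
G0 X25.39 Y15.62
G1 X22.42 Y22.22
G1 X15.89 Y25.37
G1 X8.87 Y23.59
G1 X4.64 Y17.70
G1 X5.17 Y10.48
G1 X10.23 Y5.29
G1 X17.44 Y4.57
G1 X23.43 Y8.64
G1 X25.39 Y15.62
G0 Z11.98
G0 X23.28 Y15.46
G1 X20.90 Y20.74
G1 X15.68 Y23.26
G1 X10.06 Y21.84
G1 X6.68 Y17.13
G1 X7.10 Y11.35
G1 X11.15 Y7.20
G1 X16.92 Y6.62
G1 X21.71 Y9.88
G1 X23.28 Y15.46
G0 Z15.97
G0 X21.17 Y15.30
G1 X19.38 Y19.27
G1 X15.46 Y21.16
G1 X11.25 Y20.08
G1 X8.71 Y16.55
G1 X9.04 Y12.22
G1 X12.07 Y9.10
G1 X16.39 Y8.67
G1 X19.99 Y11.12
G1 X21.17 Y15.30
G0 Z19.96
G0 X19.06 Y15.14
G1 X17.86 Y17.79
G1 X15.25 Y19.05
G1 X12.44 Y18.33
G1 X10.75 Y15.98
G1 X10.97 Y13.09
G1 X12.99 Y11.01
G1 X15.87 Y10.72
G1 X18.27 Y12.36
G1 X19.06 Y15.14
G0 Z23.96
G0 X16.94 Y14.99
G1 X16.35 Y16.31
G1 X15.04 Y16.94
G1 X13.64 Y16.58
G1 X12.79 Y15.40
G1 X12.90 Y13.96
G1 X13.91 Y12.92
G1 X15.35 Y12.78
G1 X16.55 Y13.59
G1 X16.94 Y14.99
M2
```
solid part
  facet normal 0.0000 0.0000 -1.0000
    outer loop
      vertex 16.31 29.59 0.00
      vertex 25.45 25.18 0.00
      vertex 29.62 15.93 0.00
    endloop
  endfacet
  facet normal 0.0000 0.0000 -1.0000
    outer loop
      vertex 6.48 27.09 0.00
      vertex 16.31 29.59 0.00
      vertex 29.62 15.93 0.00
    endloop
  endfacet
  facet normal 0.0000 0.0000 -1.0000
    outer loop
      vertex 0.56 18.85 0.00
      vertex 6.48 27.09 0.00
      vertex 29.62 15.93 0.00
    endloop
  endfacet
  facet normal 0.0000 0.0000 -1.0000
    outer loop
      vertex 1.31 8.74 0.00
      vertex 0.56 18.85 0.00
      vertex 29.62 15.93 0.00
    endloop
  endfacet
  facet normal 0.0000 0.0000 -1.0000
    outer loop
      vertex 8.39 1.47 0.00
      vertex 1.31 8.74 0.00
      vertex 29.62 15.93 0.00
    endloop
  endfacet
  facet normal 0.0000 0.0000 -1.0000
    outer loop
      vertex 18.48 0.46 0.00
      vertex 8.39 1.47 0.00
      vertex 29.62 15.93 0.00
    endloop
  endfacet
  facet normal 0.0000 0.0000 -1.0000
    outer loop
      vertex 26.87 6.17 0.00
      vertex 18.48 0.46 0.00
      vertex 29.62 15.93 0.00
    endloop
  endfacet
  facet normal 0.8159 0.3678 0.4462
    outer loop
      vertex 29.62 15.93 0.00
      vertex 25.45 25.18 0.00
      vertex 14.83 14.83 27.95
    endloop
  endfacet
  facet normal 0.3889 0.8060 0.4462
    outer loop
      vertex 25.45 25.18 0.00
      vertex 16.31 29.59 0.00
      vertex 14.83 14.83 27.95
    endloop
  endfacet
  facet normal -0.2206 0.8673 0.4463
    outer loop
      vertex 16.31 29.59 0.00
      vertex 6.48 27.09 0.00
      vertex 14.83 14.83 27.95
    endloop
  endfacet
  facet normal -0.7268 0.5222 0.4462
    outer loop
      vertex 6.48 27.09 0.00
      vertex 0.56 18.85 0.00
      vertex 14.83 14.83 27.95
    endloop
  endfacet
  facet normal -0.8925 -0.0662 0.4462
    outer loop
      vertex 0.56 18.85 0.00
      vertex 1.31 8.74 0.00
      vertex 14.83 14.83 27.95
    endloop
  endfacet
  facet normal -0.6411 -0.6244 0.4462
    outer loop
      vertex 1.31 8.74 0.00
      vertex 8.39 1.47 0.00
      vertex 14.83 14.83 27.95
    endloop
  endfacet
  facet normal -0.0891 -0.8905 0.4462
    outer loop
      vertex 8.39 1.47 0.00
      vertex 18.48 0.46 0.00
      vertex 14.83 14.83 27.95
    endloop
  endfacet
  facet normal 0.5035 -0.7399 0.4461
    outer loop
      vertex 18.48 0.46 0.00
      vertex 26.87 6.17 0.00
      vertex 14.83 14.83 27.95
    endloop
  endfacet
  facet normal 0.8614 -0.2427 0.4462
    outer loop
      vertex 26.87 6.17 0.00
      vertex 29.62 15.93 0.00
      vertex 14.83 14.83 27.95
    endloop
  endfacet
endsolid part

The G0 Z moves step by Δz≈3.99 mm. The G1 loops shrink linearly with z, so the solid tapers from its base footprint up to z≈27.9. Closing with a flat bottom cap and the tapered top and triangulating gives 16 facets — a regular 9-sided pyramid, base circumscribed radius ≈ 14.8 mm, apex at z ≈ 27.9 mm.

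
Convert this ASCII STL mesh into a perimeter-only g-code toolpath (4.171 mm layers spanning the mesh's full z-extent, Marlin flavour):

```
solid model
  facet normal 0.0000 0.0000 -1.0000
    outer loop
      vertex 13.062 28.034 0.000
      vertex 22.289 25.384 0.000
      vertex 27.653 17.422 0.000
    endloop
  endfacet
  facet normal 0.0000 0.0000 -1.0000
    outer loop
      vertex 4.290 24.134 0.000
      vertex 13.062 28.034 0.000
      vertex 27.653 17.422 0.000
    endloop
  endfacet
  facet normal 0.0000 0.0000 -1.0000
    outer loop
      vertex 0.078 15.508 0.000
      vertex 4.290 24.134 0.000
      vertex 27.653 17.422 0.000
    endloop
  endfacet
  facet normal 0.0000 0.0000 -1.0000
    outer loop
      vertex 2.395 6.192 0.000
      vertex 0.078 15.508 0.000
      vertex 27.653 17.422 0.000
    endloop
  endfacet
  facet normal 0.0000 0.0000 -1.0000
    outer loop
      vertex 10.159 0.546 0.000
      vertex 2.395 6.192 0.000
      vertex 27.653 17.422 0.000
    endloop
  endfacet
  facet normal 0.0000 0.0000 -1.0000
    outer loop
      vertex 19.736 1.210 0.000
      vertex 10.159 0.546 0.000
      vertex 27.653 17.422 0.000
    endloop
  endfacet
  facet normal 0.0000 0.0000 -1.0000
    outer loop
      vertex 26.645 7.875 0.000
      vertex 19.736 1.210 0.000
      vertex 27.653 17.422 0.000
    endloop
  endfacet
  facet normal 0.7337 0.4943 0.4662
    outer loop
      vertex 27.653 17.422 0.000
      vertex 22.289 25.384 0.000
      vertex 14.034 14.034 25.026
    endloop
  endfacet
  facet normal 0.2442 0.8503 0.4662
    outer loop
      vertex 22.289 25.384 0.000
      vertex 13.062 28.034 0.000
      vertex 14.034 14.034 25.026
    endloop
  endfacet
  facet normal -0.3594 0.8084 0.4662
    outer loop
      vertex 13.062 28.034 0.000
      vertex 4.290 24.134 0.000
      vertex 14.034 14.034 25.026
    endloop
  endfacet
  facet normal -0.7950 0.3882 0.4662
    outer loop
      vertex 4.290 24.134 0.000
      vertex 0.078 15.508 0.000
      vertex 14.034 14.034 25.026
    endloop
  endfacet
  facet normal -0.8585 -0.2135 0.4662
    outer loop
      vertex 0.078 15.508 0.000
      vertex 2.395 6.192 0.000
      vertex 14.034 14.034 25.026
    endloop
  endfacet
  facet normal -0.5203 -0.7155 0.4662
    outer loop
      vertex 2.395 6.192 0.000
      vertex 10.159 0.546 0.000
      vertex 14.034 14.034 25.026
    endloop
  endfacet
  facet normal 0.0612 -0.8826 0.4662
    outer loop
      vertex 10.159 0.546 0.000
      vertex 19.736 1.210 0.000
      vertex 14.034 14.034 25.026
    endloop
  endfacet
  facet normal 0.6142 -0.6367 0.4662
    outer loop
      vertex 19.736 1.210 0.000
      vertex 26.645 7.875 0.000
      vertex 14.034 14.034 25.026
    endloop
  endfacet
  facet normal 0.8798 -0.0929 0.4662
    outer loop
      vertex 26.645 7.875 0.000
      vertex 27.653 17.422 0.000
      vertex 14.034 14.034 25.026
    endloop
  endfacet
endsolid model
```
; perimeter-only toolpath
G21 ; units = mm
G90 ; absolute positioning
G28 ; home
; layer 1
G0 Z4.171
G0 X25.383 Y16.857
G1 X20.913 Y23.492
G1 X13.224 Y25.701
G1 X5.914 Y22.451
G1 X2.404 Y15.262
G1 X4.335 Y7.499
G1 X10.805 Y2.794
G1 X18.786 Y3.347
G1 X24.543 Y8.902
G1 X25.383 Y16.857
; layer 2
G0 Z8.342
G0 X23.113 Y16.293
G1 X19.537 Y21.601
G1 X13.386 Y23.367
G1 X7.538 Y20.767
G1 X4.730 Y15.017
G1 X6.275 Y8.806
G1 X11.451 Y5.042
G1 X17.835 Y5.485
G1 X22.441 Y9.928
G1 X23.113 Y16.293
; layer 3
G0 Z12.513
G0 X20.843 Y15.728
G1 X18.162 Y19.709
G1 X13.548 Y21.034
G1 X9.162 Y19.084
G1 X7.056 Y14.771
G1 X8.215 Y10.113
G1 X12.097 Y7.290
G1 X16.885 Y7.622
G1 X20.339 Y10.955
G1 X20.843 Y15.728
; layer 4
G0 Z16.684
G0 X18.574 Y15.163
G1 X16.786 Y17.817
G1 X13.710 Y18.701
G1 X10.786 Y17.401
G1 X9.382 Y14.525
G1 X10.154 Y11.420
G1 X12.742 Y9.538
G1 X15.935 Y9.759
G1 X18.238 Y11.981
G1 X18.574 Y15.163
; layer 5
G0 Z20.855
G0 X16.304 Y14.599
G1 X15.410 Y15.926
G1 X13.872 Y16.367
G1 X12.410 Y15.717
G1 X11.708 Y14.280
G1 X12.094 Y12.727
G1 X13.388 Y11.786
G1 X14.984 Y11.897
G1 X16.136 Y13.008
G1 X16.304 Y14.599
M2 ; end

The solid is a regular 9-sided pyramid, base circumscribed radius ≈ 14 mm, apex at z ≈ 25 mm. Slicing at Δz = 4.171 mm — 6 equal slices spanning the solid's height, so layer i sits at z = i·h/6 — gives 5 non-empty perimeters. Each is a 9-segment closed polygon; G0 lifts to the layer z and rapids to the start vertex, then G1 traces the edges. The cross-section shrinks linearly with z (the slice at the apex is degenerate and omitted).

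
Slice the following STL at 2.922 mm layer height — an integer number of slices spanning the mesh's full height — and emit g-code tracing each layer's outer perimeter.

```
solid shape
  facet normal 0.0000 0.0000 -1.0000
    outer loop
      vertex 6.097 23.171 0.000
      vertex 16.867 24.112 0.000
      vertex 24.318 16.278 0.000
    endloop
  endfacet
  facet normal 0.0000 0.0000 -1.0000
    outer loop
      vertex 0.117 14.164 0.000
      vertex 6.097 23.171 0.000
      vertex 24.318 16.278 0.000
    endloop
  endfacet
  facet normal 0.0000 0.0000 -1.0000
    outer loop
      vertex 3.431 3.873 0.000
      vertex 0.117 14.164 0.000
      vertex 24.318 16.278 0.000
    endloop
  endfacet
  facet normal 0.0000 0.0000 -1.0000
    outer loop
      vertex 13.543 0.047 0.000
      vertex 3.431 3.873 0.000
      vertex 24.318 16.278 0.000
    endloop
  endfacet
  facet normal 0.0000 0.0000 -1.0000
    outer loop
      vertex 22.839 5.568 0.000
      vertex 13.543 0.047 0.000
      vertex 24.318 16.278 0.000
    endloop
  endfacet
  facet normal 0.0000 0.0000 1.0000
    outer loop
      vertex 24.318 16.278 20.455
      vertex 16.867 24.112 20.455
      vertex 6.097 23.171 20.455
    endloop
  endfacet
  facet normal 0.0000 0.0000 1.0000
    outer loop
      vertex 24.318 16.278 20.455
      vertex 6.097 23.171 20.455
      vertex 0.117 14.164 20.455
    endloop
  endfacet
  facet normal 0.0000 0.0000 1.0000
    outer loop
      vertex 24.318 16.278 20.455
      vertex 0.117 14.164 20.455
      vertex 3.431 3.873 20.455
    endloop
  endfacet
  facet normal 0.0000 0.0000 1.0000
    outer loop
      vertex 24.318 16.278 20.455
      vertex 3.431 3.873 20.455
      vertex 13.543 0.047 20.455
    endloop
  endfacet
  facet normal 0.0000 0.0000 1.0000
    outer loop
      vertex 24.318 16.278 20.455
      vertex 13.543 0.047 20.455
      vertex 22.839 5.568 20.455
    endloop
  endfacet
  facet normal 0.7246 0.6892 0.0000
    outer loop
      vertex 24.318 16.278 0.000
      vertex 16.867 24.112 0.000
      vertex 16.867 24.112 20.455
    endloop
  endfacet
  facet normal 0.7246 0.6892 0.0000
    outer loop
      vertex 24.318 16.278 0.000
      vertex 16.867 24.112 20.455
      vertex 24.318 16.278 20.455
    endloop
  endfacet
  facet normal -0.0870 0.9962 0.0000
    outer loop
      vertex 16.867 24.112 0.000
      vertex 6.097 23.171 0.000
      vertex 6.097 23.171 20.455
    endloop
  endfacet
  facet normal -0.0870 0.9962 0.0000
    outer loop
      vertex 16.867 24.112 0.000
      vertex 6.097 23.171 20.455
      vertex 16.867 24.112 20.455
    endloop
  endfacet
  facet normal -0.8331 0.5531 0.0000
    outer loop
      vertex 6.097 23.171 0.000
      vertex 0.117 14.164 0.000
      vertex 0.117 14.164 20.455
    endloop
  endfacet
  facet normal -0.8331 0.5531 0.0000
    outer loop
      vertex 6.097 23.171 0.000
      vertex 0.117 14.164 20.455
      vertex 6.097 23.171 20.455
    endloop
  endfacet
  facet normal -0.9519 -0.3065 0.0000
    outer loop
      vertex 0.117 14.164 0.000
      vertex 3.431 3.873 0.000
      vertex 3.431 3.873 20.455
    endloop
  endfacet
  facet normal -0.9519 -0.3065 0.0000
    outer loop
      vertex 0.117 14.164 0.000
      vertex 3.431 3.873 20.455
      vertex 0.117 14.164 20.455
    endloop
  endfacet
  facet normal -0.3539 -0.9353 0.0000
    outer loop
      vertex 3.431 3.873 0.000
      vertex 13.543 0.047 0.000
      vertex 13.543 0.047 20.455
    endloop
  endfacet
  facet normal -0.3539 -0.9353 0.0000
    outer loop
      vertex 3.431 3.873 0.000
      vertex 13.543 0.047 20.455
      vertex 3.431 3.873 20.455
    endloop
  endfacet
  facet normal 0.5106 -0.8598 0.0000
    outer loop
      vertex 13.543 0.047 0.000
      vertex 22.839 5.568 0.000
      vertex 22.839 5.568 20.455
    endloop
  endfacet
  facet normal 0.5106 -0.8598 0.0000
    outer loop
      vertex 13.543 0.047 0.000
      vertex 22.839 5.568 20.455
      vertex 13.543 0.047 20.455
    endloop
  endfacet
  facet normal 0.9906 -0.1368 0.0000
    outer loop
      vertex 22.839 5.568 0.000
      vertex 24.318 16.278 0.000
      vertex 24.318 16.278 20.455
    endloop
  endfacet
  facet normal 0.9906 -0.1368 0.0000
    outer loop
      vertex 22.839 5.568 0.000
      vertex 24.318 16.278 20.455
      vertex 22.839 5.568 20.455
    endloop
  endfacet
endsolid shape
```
; perimeter-only toolpath
G21 ; units = mm
G90 ; absolute positioning
G28 ; home
; layer 1
G0 Z2.922
G0 X24.318 Y16.278
G1 X16.867 Y24.112
G1 X6.097 Y23.171
G1 X0.117 Y14.164
G1 X3.431 Y3.873
G1 X13.543 Y0.047
G1 X22.839 Y5.568
G1 X24.318 Y16.278
; layer 2
G0 Z5.844
G0 X24.318 Y16.278
G1 X16.867 Y24.112
G1 X6.097 Y23.171
G1 X0.117 Y14.164
G1 X3.431 Y3.873
G1 X13.543 Y0.047
G1 X22.839 Y5.568
G1 X24.318 Y16.278
; layer 3
G0 Z8.766
G0 X24.318 Y16.278
G1 X16.867 Y24.112
G1 X6.097 Y23.171
G1 X0.117 Y14.164
G1 X3.431 Y3.873
G1 X13.543 Y0.047
G1 X22.839 Y5.568
G1 X24.318 Y16.278
; layer 4
G0 Z11.689
G0 X24.318 Y16.278
G1 X16.867 Y24.112
G1 X6.097 Y23.171
G1 X0.117 Y14.164
G1 X3.431 Y3.873
G1 X13.543 Y0.047
G1 X22.839 Y5.568
G1 X24.318 Y16.278
; layer 5
G0 Z14.611
G0 X24.318 Y16.278
G1 X16.867 Y24.112
G1 X6.097 Y23.171
G1 X0.117 Y14.164
G1 X3.431 Y3.873
G1 X13.543 Y0.047
G1 X22.839 Y5.568
G1 X24.318 Y16.278
; layer 6
G0 Z17.533
G0 X24.318 Y16.278
G1 X16.867 Y24.112
G1 X6.097 Y23.171
G1 X0.117 Y14.164
G1 X3.431 Y3.873
G1 X13.543 Y0.047
G1 X22.839 Y5.568
G1 X24.318 Y16.278
; layer 7
G0 Z20.455
G0 X24.318 Y16.278
G1 X16.867 Y24.112
G1 X6.097 Y23.171
G1 X0.117 Y14.164
G1 X3.431 Y3.873
G1 X13.543 Y0.047
G1 X22.839 Y5.568
G1 X24.318 Y16.278
M2 ; end

The solid is a regular 7-sided prism (a cylinder approximated with 7 flat sides), circumscribed radius ≈ 12.5 mm, height ≈ 20.5 mm. Slicing at Δz = 2.922 mm — 7 equal slices spanning the solid's height, so layer i sits at z = i·h/7 — gives 7 non-empty perimeters. Each is a 7-segment closed polygon; G0 lifts to the layer z and rapids to the start vertex, then G1 traces the edges.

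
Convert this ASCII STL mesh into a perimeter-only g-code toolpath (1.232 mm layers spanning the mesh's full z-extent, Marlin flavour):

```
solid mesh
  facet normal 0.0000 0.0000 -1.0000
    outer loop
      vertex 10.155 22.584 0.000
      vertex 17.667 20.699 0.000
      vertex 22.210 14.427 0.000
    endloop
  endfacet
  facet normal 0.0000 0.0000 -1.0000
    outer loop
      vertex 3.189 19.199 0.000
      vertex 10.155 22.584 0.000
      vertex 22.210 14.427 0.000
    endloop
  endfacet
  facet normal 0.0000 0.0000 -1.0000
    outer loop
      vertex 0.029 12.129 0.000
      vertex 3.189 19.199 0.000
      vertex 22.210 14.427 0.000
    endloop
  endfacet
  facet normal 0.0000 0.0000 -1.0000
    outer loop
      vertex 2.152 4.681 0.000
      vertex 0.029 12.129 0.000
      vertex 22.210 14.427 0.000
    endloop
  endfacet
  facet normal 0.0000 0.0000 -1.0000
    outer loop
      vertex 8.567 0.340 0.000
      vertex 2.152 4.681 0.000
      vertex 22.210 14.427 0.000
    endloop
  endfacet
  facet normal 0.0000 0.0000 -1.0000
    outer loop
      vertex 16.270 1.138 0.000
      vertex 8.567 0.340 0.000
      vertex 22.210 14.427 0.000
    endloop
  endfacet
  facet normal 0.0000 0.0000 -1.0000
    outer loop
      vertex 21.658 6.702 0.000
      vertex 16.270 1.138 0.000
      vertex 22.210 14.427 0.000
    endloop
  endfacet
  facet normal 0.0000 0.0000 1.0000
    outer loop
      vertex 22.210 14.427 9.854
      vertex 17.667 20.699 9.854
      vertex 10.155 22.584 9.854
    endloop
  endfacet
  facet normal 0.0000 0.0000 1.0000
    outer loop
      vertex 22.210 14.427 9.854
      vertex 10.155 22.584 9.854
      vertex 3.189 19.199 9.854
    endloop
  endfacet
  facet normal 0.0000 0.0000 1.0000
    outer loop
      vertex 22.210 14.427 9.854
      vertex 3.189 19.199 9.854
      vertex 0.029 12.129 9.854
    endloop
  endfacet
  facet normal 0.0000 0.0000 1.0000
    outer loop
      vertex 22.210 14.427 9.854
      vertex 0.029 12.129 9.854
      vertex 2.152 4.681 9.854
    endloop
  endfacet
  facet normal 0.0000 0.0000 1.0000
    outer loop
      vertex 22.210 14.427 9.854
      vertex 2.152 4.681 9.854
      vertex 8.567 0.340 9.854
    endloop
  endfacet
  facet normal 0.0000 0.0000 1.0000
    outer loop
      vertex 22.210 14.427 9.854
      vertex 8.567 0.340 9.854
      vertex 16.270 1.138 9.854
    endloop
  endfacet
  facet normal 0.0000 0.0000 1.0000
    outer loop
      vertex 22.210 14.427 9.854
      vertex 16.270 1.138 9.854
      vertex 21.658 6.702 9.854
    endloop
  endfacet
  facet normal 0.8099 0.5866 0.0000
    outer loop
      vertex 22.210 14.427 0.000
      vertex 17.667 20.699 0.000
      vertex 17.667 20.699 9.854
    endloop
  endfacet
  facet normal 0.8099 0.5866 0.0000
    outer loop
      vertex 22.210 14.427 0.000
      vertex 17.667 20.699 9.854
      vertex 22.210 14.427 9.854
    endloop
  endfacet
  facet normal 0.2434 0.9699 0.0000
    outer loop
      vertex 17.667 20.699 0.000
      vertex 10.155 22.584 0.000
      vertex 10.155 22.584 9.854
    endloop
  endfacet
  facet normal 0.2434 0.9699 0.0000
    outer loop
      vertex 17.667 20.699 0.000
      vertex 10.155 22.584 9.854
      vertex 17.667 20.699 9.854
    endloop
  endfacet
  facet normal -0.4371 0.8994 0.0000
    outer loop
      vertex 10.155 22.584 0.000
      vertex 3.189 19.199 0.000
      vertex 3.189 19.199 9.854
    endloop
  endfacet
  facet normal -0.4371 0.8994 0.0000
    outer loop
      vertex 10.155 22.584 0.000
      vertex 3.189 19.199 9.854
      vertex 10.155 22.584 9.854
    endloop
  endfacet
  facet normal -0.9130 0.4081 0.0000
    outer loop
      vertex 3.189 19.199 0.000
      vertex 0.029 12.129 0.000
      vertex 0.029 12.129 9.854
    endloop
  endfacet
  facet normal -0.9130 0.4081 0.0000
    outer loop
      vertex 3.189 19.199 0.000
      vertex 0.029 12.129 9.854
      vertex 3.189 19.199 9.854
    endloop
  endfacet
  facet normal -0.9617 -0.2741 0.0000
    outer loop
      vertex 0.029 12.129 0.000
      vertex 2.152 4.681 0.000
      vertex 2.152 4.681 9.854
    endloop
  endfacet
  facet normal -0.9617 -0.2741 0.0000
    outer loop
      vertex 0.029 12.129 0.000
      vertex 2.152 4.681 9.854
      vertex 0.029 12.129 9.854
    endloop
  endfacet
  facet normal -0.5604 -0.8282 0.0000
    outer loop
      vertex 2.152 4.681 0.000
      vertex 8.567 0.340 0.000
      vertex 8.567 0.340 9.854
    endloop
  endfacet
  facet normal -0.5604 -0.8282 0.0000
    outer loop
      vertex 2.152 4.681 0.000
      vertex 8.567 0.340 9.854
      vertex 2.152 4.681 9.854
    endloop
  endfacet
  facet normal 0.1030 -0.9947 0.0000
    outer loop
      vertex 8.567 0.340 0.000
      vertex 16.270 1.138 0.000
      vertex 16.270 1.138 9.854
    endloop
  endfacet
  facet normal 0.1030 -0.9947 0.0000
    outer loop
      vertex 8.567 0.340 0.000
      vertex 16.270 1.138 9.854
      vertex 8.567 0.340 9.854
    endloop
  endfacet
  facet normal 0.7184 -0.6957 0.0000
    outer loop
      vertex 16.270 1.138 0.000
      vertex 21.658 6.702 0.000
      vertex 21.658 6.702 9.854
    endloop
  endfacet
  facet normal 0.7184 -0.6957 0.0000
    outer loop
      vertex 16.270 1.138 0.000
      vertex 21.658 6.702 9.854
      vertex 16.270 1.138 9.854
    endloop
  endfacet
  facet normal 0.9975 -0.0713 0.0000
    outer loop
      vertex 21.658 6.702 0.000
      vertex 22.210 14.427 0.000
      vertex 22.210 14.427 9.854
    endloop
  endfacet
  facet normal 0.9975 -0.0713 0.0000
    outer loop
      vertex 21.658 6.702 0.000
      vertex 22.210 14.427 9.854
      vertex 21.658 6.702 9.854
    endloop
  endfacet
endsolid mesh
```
; perimeter-only toolpath
G21 ; units = mm
G90 ; absolute positioning
G28 ; home
; layer 1
G0 Z1.232
G0 X22.210 Y14.427
G1 X17.667 Y20.699
G1 X10.155 Y22.584
G1 X3.189 Y19.199
G1 X0.029 Y12.129
G1 X2.152 Y4.681
G1 X8.567 Y0.340
G1 X16.270 Y1.138
G1 X21.658 Y6.702
G1 X22.210 Y14.427
; layer 2
G0 Z2.463
G0 X22.210 Y14.427
G1 X17.667 Y20.699
G1 X10.155 Y22.584
G1 X3.189 Y19.199
G1 X0.029 Y12.129
G1 X2.152 Y4.681
G1 X8.567 Y0.340
G1 X16.270 Y1.138
G1 X21.658 Y6.702
G1 X22.210 Y14.427
; layer 3
G0 Z3.695
G0 X22.210 Y14.427
G1 X17.667 Y20.699
G1 X10.155 Y22.584
G1 X3.189 Y19.199
G1 X0.029 Y12.129
G1 X2.152 Y4.681
G1 X8.567 Y0.340
G1 X16.270 Y1.138
G1 X21.658 Y6.702
G1 X22.210 Y14.427
; layer 4
G0 Z4.927
G0 X22.210 Y14.427
G1 X17.667 Y20.699
G1 X10.155 Y22.584
G1 X3.189 Y19.199
G1 X0.029 Y12.129
G1 X2.152 Y4.681
G1 X8.567 Y0.340
G1 X16.270 Y1.138
G1 X21.658 Y6.702
G1 X22.210 Y14.427
; layer 5
G0 Z6.159
G0 X22.210 Y14.427
G1 X17.667 Y20.699
G1 X10.155 Y22.584
G1 X3.189 Y19.199
G1 X0.029 Y12.129
G1 X2.152 Y4.681
G1 X8.567 Y0.340
G1 X16.270 Y1.138
G1 X21.658 Y6.702
G1 X22.210 Y14.427
; layer 6
G0 Z7.390
G0 X22.210 Y14.427
G1 X17.667 Y20.699
G1 X10.155 Y22.584
G1 X3.189 Y19.199
G1 X0.029 Y12.129
G1 X2.152 Y4.681
G1 X8.567 Y0.340
G1 X16.270 Y1.138
G1 X21.658 Y6.702
G1 X22.210 Y14.427
; layer 7
G0 Z8.622
G0 X22.210 Y14.427
G1 X17.667 Y20.699
G1 X10.155 Y22.584
G1 X3.189 Y19.199
G1 X0.029 Y12.129
G1 X2.152 Y4.681
G1 X8.567 Y0.340
G1 X16.270 Y1.138
G1 X21.658 Y6.702
G1 X22.210 Y14.427
; layer 8
G0 Z9.854
G0 X22.210 Y14.427
G1 X17.667 Y20.699
G1 X10.155 Y22.584
G1 X3.189 Y19.199
G1 X0.029 Y12.129
G1 X2.152 Y4.681
G1 X8.567 Y0.340
G1 X16.270 Y1.138
G1 X21.658 Y6.702
G1 X22.210 Y14.427
M2 ; end

The solid is a regular 9-sided prism (a cylinder approximated with 9 flat sides), circumscribed radius ≈ 11.3 mm, height ≈ 9.85 mm. Slicing at Δz = 1.232 mm — 8 equal slices spanning the solid's height, so layer i sits at z = i·h/8 — gives 8 non-empty perimeters. Each is a 9-segment closed polygon; G0 lifts to the layer z and rapids to the start vertex, then G1 traces the edges.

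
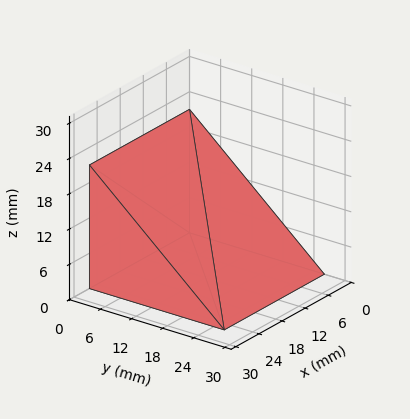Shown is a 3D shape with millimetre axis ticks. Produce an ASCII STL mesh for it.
Reading the render: the shape is a wedge (ramp): 26 × 26 mm base, rising to 21 mm along the y=0 edge and sloping linearly to z=0 at y=26 (dimensions read to the nearest mm from the axis ticks). For the STL, each face is triangulated and given an outward normal.

solid part
  facet normal 0.0000 0.0000 -1.0000
    outer loop
      vertex 26.000 26.000 0.000
      vertex 26.000 0.000 0.000
      vertex 0.000 0.000 0.000
    endloop
  endfacet
  facet normal 0.0000 0.0000 -1.0000
    outer loop
      vertex 0.000 26.000 0.000
      vertex 26.000 26.000 0.000
      vertex 0.000 0.000 0.000
    endloop
  endfacet
  facet normal 0.0000 -1.0000 0.0000
    outer loop
      vertex 0.000 0.000 0.000
      vertex 26.000 0.000 0.000
      vertex 26.000 0.000 21.000
    endloop
  endfacet
  facet normal 0.0000 -1.0000 0.0000
    outer loop
      vertex 0.000 0.000 0.000
      vertex 26.000 0.000 21.000
      vertex 0.000 0.000 21.000
    endloop
  endfacet
  facet normal 0.0000 0.6283 0.7779
    outer loop
      vertex 0.000 0.000 21.000
      vertex 26.000 0.000 21.000
      vertex 26.000 26.000 0.000
    endloop
  endfacet
  facet normal 0.0000 0.6283 0.7779
    outer loop
      vertex 0.000 0.000 21.000
      vertex 26.000 26.000 0.000
      vertex 0.000 26.000 0.000
    endloop
  endfacet
  facet normal -1.0000 0.0000 0.0000
    outer loop
      vertex 0.000 0.000 21.000
      vertex 0.000 26.000 0.000
      vertex 0.000 0.000 0.000
    endloop
  endfacet
  facet normal 1.0000 0.0000 0.0000
    outer loop
      vertex 26.000 0.000 0.000
      vertex 26.000 26.000 0.000
      vertex 26.000 0.000 21.000
    endloop
  endfacet
endsolid part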